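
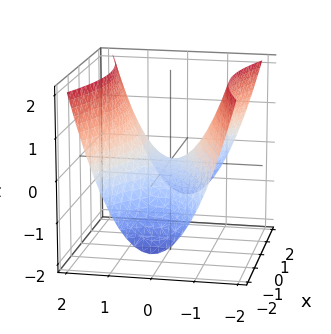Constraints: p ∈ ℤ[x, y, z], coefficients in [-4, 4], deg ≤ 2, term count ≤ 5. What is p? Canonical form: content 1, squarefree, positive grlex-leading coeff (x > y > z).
First, degree: a saddle surface; a quadric, so deg p = 2.
Next, symmetries: the x ↦ −x reflection is a symmetry, so x appears only in even powers; it's symmetric under y → −y, forcing even powers of y.
Then, from the axis intercepts and sections: one x-axis crossing is at x = 0; it crosses the z-axis at the gridline z = 0.
Finally, solving for integer coefficients yields p as stated.

x^2 - 3*y^2 + 3*z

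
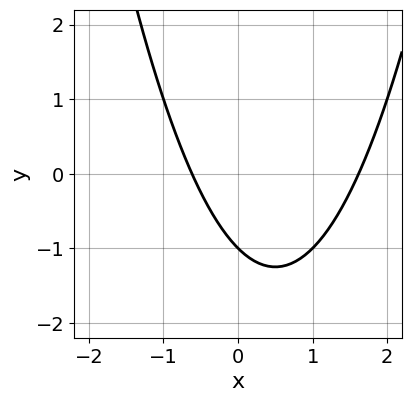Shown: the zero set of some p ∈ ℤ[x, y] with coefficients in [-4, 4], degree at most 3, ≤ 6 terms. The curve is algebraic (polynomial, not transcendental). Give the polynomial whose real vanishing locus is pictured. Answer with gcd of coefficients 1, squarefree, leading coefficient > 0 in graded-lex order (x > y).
x^2 - x - y - 1

The degree is 2 — no degree-1 curve has this shape.
Checking where it meets the axes: it meets the y-axis at y = -1 (among the integer gridlines).
Fitting integer coefficients to these (and the overall shape) gives p.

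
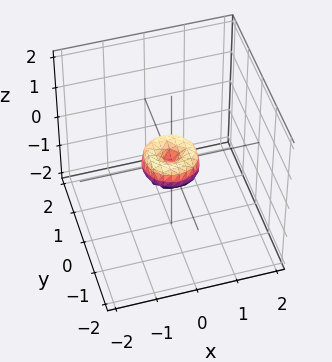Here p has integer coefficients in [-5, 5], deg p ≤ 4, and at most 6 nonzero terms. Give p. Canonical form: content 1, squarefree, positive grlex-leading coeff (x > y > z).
(a) deg p = 4.
(b) Symmetries: the z-axis is an axis of rotation, so x and y enter only as x² + y².
(c) Observable constraints: it meets the z-axis at z = 0 (among the integer gridlines); a circular section at z = 0 has radius between 0 and 1.
(d) These observations pin down the coefficients.

2*x^4 + 4*x^2*y^2 + 2*y^4 - x^2 - y^2 + z^2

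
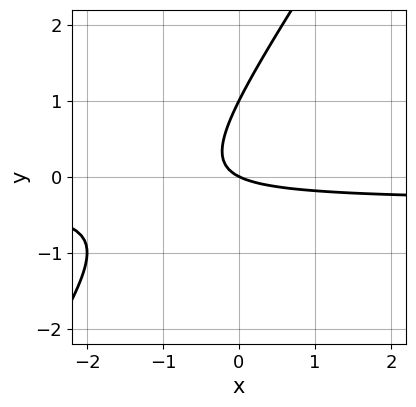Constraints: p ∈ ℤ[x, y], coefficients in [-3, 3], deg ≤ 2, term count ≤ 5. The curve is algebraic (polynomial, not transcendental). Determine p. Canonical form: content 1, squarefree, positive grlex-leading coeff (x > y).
3*x*y - 2*y^2 + x + 2*y

1. deg p = 2.
2. From the axis intercepts and sections: among the integer gridlines, it crosses the y-axis at y ∈ {0, 1}; one x-axis crossing is at x = 0.
3. Solving for integer coefficients yields p as stated.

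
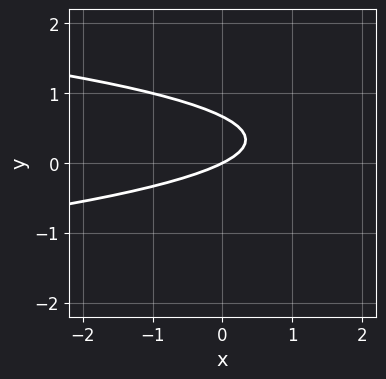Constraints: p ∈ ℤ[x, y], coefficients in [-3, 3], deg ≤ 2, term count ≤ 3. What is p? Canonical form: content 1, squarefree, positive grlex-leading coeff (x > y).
3*y^2 + x - 2*y

1. The degree is 2 — the shape is more complex than any degree-1 curve.
2. Against the integer gridlines: one y-axis crossing is at y = 0; one x-axis crossing is at x = 0.
3. Putting this together gives p.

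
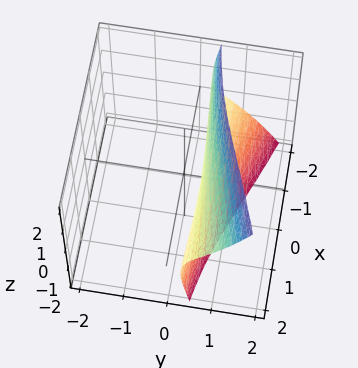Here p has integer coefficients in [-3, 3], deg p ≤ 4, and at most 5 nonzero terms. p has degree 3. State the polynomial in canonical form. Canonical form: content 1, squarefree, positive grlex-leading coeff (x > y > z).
Degree: the shape is more complex than any degree-2 surface, so deg p = 3.
Reading off the gridlines: the surface avoids every integer x-axis point in the box; no z-intercept at any integer in the box.
Solving for integer coefficients yields p as stated.

2*x*y*z - 3*y^3 + z^2 - 2*y + 1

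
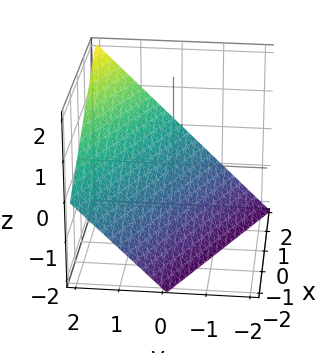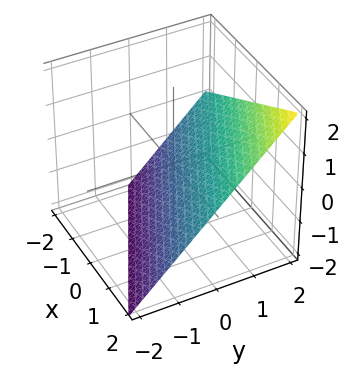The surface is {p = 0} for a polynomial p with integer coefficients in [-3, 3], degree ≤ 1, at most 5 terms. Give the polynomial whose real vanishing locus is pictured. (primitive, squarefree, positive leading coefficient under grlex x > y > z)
(a) deg p = 1.
(b) Checking where it meets the axes: it meets the z-axis at z = -1 (among the integer gridlines); it crosses the x-axis at the gridline x = 2.
(c) Solving for integer coefficients yields p as stated.

x + 2*y - 2*z - 2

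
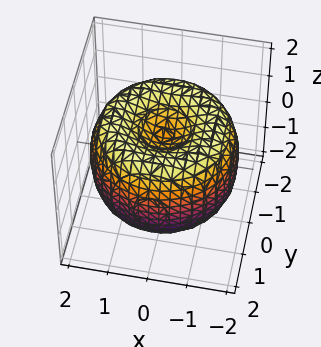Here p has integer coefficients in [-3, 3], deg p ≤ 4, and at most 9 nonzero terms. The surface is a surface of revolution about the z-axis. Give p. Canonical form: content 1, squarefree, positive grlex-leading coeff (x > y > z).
x^4 + 2*x^2*y^2 + y^4 - 3*x^2 - 3*y^2 + 2*z^2 - 1

(a) deg p = 4.
(b) By symmetry, the surface is invariant under rotation about z: p = q(x² + y², z).
(c) From the visible intercepts: a circular section at z = -1 has radius between 0 and 1.
(d) These observations pin down the coefficients.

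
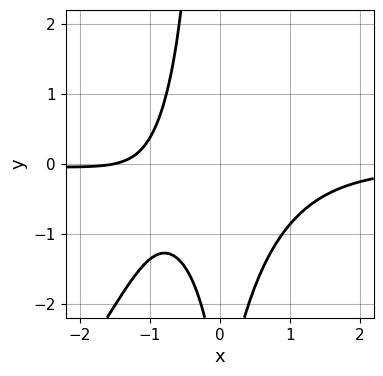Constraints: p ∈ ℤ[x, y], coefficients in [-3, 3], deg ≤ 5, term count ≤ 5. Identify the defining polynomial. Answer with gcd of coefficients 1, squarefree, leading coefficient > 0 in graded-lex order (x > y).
3*x^3*y - 2*x^2*y^2 + 2*x + y + 3

1. deg p = 4. The shape is more complex than any degree-3 curve.
2. Against the integer gridlines: no y-intercept at any integer in the box.
3. Together with the visible shape, these determine p as stated.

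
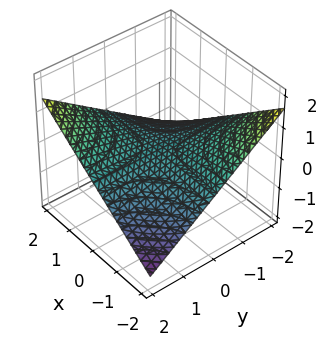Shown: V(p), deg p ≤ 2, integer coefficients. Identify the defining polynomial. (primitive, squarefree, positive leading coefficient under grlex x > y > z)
First, deg p = 2.
Then, reading off the gridlines: the visible y-axis segment lies entirely on the surface; every point of the x-axis in the box is on the surface; it meets the z-axis at z = 0 (among the integer gridlines).
Finally, these observations pin down the coefficients.

x*y - 3*z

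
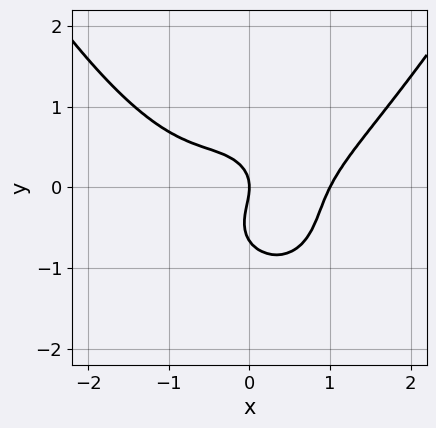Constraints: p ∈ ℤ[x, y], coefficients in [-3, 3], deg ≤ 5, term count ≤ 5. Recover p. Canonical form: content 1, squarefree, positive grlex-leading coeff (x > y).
2*x^4 - 3*x^2*y - 3*y^3 - 2*y^2 - 2*x

(a) deg p = 4. No degree-3 curve has this shape.
(b) From the visible intercepts: among the integer gridlines, it crosses the x-axis at x ∈ {0, 1}; it meets the y-axis at y = 0 (among the integer gridlines).
(c) Assembling these constraints gives the stated polynomial.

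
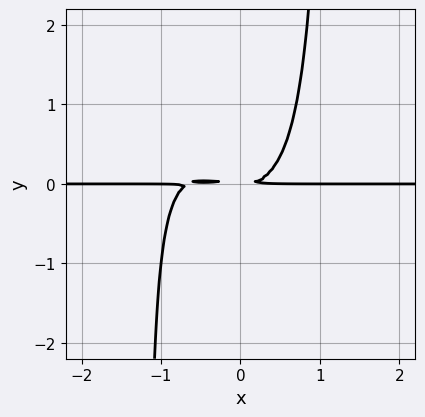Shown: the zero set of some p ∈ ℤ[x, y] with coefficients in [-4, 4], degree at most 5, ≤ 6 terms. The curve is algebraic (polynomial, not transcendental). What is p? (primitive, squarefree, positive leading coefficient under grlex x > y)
3*x^3*y + 2*x^2*y^2 + 2*x^2*y - 3*y^2

1. Degree: no degree-3 curve has this shape, so deg p = 4.
2. Reading off the gridlines: the visible x-axis segment lies entirely on the curve.
3. Matching integer coefficients to the picture gives p.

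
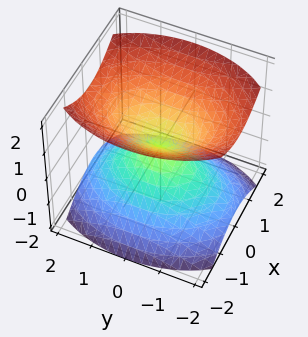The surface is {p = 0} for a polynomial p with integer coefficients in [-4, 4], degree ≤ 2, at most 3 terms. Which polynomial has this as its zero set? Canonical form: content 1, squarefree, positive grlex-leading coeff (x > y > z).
(a) There are 2 components. They look like related sheets of one shape, so recover p as a whole.
(b) deg p = 2. A double cone through the origin; a quadric.
(c) Symmetries: mirror symmetry z ↦ −z ⇒ only even powers of z; the y ↦ −y reflection is a symmetry, so y appears only in even powers; mirror symmetry x ↦ −x ⇒ only even powers of x.
(d) Reading off the gridlines: one z-axis crossing is at z = 0; it meets the x-axis at x = 0 (among the integer gridlines); it crosses the y-axis at the gridline y = 0.
(e) Solving for integer coefficients yields p as stated.

2*x^2 + y^2 - 2*z^2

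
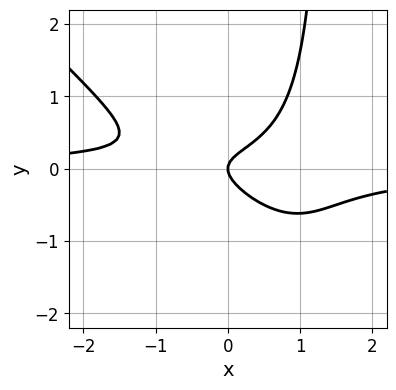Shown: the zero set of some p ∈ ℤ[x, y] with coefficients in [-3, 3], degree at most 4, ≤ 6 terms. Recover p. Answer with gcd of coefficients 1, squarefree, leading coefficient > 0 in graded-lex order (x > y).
Degree: a generic line meets the curve in up to 3 points, so deg p = 3.
From the visible intercepts: it crosses the x-axis at the gridline x = 0; one y-axis crossing is at y = 0.
Solving for integer coefficients yields p as stated.

2*x^2*y + 2*x*y^2 - x*y - 3*y^2 + x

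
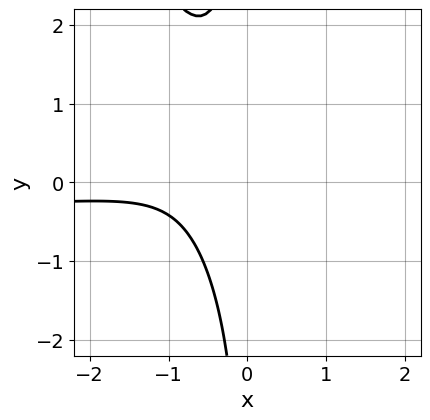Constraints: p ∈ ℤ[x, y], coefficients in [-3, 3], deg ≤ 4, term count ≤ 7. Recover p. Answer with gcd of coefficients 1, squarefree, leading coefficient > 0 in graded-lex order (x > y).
2*x^2*y + x*y^2 + x^2 + 2*x + 2

1. The degree is 3 — no degree-2 curve has this shape.
2. Reading off the gridlines: it misses every integer gridline on the y-axis; no x-intercept at any integer in the box.
3. Putting this together gives p.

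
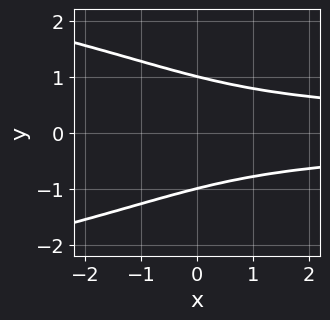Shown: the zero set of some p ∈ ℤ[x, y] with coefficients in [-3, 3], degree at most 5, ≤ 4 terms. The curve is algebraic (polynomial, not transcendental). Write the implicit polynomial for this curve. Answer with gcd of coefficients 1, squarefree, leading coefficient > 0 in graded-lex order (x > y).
First, deg p = 4.
Then, symmetries: it's symmetric under y → −y, forcing even powers of y.
Then, checking where it meets the axes: among the integer gridlines, it crosses the y-axis at y ∈ {-1, 1}; it misses every integer gridline on the x-axis.
Finally, assembling these constraints gives the stated polynomial.

y^4 + x*y^2 - 1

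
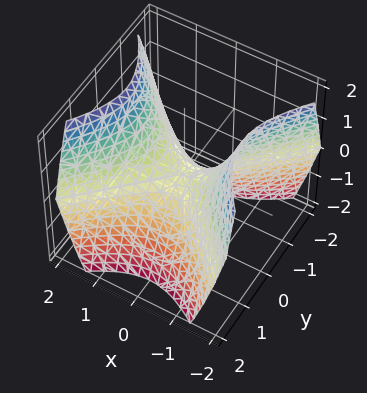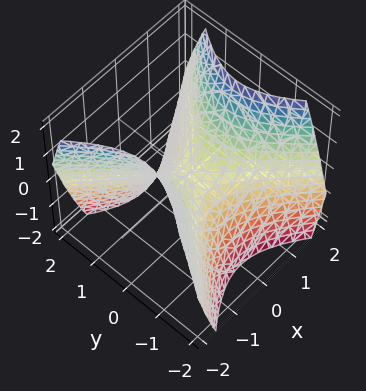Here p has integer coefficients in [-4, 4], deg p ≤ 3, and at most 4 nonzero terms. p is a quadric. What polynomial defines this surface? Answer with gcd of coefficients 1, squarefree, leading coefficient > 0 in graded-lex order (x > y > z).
x^2 - y^2 - z

(a) The degree is 2 — a hyperbolic paraboloid; a quadric.
(b) Symmetries: the y ↦ −y reflection is a symmetry, so y appears only in even powers; mirror symmetry x ↦ −x ⇒ only even powers of x.
(c) Reading off the gridlines: it crosses the z-axis at the gridline z = 0; it crosses the y-axis at the gridline y = 0; it crosses the x-axis at the gridline x = 0.
(d) Fitting integer coefficients to these (and the overall shape) gives p.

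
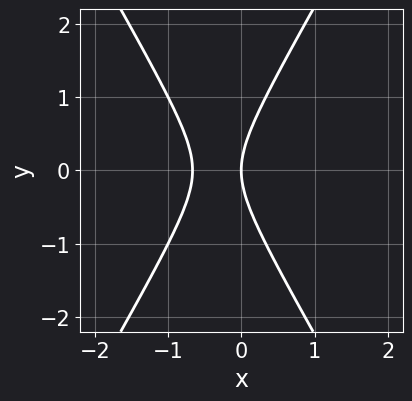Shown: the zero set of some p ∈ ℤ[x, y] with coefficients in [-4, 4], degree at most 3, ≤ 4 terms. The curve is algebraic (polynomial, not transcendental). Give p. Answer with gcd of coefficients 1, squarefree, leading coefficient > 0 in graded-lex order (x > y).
3*x^2 - y^2 + 2*x

1. The degree is 2 — the shape is more complex than any degree-1 curve.
2. Symmetries: it's symmetric under y → −y, forcing even powers of y.
3. From the axis intercepts and sections: it meets the x-axis at x = 0 (among the integer gridlines); one y-axis crossing is at y = 0.
4. Fitting integer coefficients to these (and the overall shape) gives p.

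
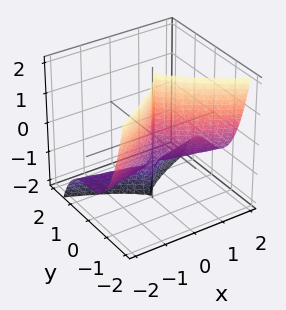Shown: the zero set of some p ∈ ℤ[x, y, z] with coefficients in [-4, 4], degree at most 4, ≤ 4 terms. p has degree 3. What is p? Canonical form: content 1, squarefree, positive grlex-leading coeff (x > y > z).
1. deg p = 3.
2. From the axis intercepts and sections: it meets the y-axis at y = 0 (among the integer gridlines); it crosses the x-axis at the gridline x = 0; every point of the z-axis in the box is on the surface.
3. Fitting integer coefficients to these (and the overall shape) gives p.

x^2*z + 2*y^3 + x^2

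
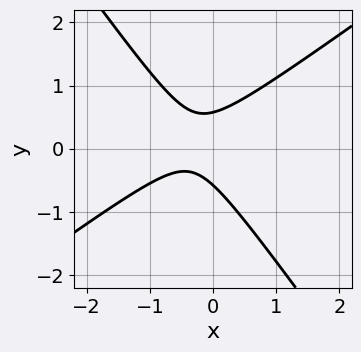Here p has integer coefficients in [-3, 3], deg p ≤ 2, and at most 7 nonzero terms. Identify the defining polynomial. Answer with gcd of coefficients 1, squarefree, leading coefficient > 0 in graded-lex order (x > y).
3*x^2 - 2*x*y - 3*y^2 + 2*x + 1

(a) The degree is 2 — no degree-1 curve has this shape.
(b) Checking where it meets the axes: the curve avoids every integer x-axis point in the box.
(c) These observations pin down the coefficients.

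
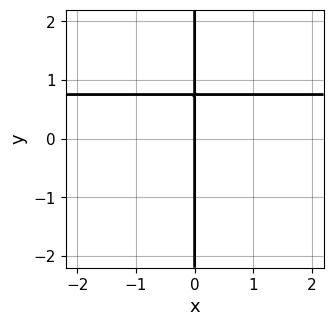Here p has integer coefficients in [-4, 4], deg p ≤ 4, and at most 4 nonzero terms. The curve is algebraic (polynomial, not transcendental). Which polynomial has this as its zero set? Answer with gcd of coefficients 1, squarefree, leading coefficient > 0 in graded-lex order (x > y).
x*y^3 + x*y^2 - x

1. The degree is 4 — no degree-3 curve has this shape.
2. Reading off the gridlines: the visible y-axis segment lies entirely on the curve; one x-axis crossing is at x = 0.
3. These observations pin down the coefficients.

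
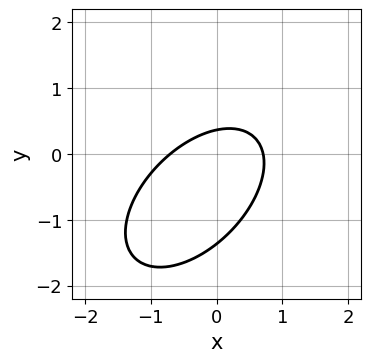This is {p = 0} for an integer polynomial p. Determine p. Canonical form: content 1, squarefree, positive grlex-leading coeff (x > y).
2*x^2 - 2*x*y + 2*y^2 + 2*y - 1

(a) deg p = 2.
(b) The integer polynomial consistent with all of this is the stated p.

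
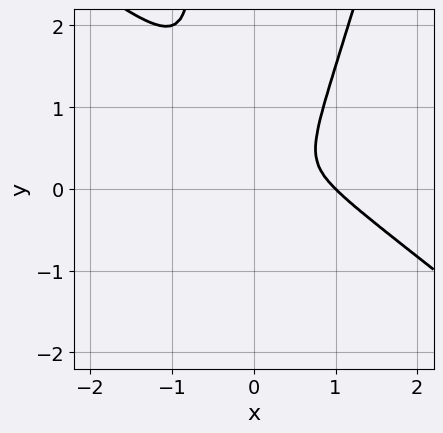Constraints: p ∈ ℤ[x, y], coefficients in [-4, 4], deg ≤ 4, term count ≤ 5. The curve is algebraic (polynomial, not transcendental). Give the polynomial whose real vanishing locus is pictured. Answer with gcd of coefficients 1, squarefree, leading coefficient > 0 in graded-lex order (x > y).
3*x^3 + 3*x^2*y - x*y^2 - 3*x^2 - y^2

1. The degree is 3 — a generic line meets the curve in up to 3 points.
2. Against the integer gridlines: it crosses the x-axis at the gridline x = 1.
3. The integer polynomial consistent with all of this is the stated p.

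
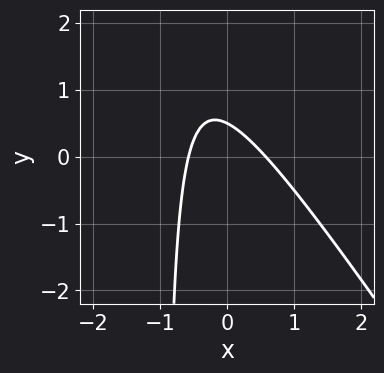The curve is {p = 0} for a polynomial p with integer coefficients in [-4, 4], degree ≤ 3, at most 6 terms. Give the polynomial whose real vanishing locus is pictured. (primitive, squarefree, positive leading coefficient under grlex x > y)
3*x^2 + 2*x*y + 2*y - 1

(a) Degree: the shape is more complex than any degree-1 curve, so deg p = 2.
(b) Matching integer coefficients to the picture gives p.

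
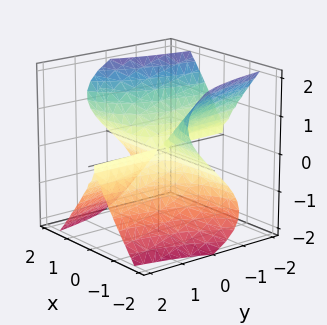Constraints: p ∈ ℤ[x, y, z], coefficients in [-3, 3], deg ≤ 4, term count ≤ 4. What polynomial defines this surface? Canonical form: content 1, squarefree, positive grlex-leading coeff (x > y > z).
x^2*y - x^2*z + z^3

(a) Degree: the shape is more complex than any degree-2 surface, so deg p = 3.
(b) Checking where it meets the axes: every point of the y-axis in the box is on the surface; the visible x-axis segment lies entirely on the surface; one z-axis crossing is at z = 0.
(c) Matching integer coefficients to the picture gives p.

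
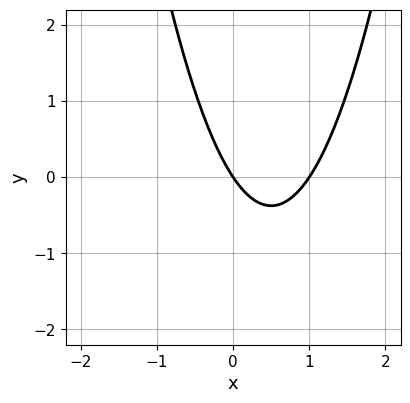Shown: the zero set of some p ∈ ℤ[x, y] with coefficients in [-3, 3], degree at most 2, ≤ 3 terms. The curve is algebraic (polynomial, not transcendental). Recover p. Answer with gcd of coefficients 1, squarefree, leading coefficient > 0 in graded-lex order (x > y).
3*x^2 - 3*x - 2*y

(a) deg p = 2. The shape is more complex than any degree-1 curve.
(b) Against the integer gridlines: one y-axis crossing is at y = 0; the x-axis gridline crossings are at x ∈ {0, 1}.
(c) Matching integer coefficients to the picture gives p.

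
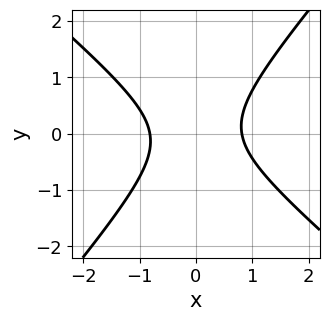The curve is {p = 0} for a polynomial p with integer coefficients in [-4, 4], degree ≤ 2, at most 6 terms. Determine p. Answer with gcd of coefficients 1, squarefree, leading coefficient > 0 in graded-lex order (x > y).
3*x^2 + x*y - 3*y^2 - 2

1. The degree is 2 — the shape is more complex than any degree-1 curve.
2. From the visible intercepts: no y-intercept at any integer in the box.
3. Putting this together gives p.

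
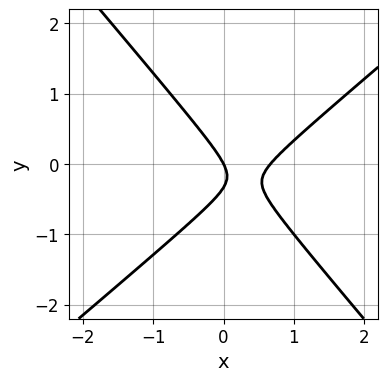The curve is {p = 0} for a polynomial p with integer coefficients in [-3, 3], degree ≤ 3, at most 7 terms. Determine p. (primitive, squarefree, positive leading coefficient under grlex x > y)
3*x^2 - x*y - 3*y^2 - 2*x - y

(a) The degree is 2 — the shape is more complex than any degree-1 curve.
(b) Checking where it meets the axes: one y-axis crossing is at y = 0; one x-axis crossing is at x = 0.
(c) Matching integer coefficients to the picture gives p.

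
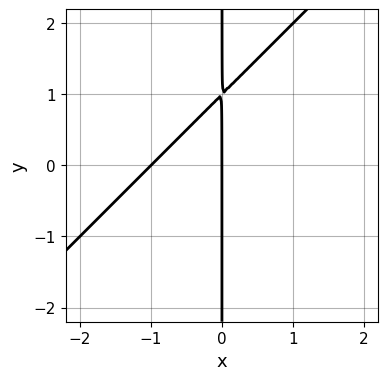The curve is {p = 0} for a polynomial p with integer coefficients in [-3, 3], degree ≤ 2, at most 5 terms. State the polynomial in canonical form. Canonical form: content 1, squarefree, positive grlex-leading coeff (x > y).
The degree is 2 — no degree-1 curve has this shape.
From the visible intercepts: the x-axis gridline crossings are at x ∈ {-1, 0}; every point of the y-axis in the box is on the curve.
Fitting integer coefficients to these (and the overall shape) gives p.

x^2 - x*y + x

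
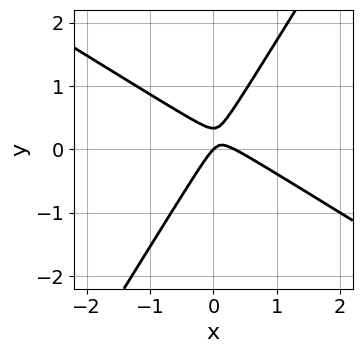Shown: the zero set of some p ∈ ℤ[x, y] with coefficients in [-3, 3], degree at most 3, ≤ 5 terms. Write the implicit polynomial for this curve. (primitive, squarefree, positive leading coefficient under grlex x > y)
3*x^2 + 3*x*y - 3*y^2 - x + y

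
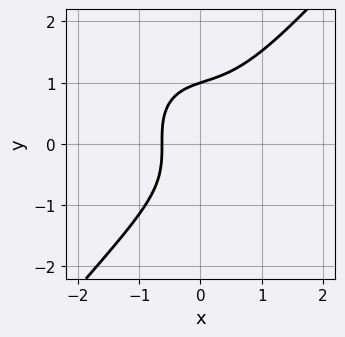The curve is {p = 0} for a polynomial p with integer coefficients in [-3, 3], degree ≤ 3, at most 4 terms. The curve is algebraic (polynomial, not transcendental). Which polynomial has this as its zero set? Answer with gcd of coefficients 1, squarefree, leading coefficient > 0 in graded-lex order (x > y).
3*x^3 - 2*y^3 + 2*x + 2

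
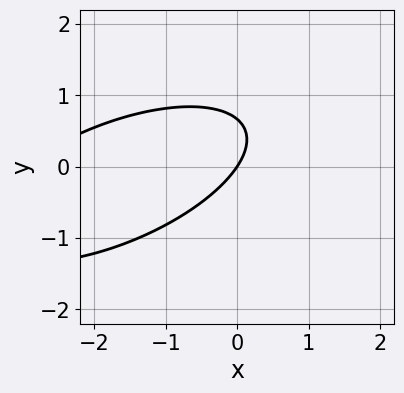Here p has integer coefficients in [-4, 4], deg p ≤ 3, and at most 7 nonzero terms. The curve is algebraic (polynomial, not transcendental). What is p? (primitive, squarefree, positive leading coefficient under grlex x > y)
x^2 - 2*x*y + 3*y^2 + 3*x - 2*y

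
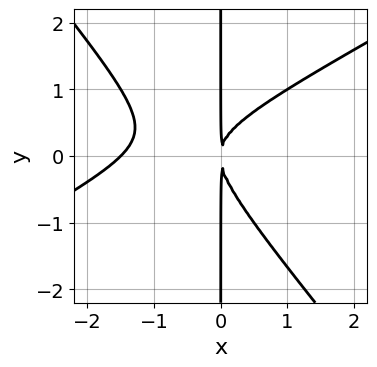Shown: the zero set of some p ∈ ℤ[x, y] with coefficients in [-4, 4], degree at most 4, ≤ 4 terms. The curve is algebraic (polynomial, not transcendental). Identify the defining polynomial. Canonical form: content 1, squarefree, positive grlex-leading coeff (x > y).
2*x^3 - 2*x^2*y - 3*x*y^2 + 3*x^2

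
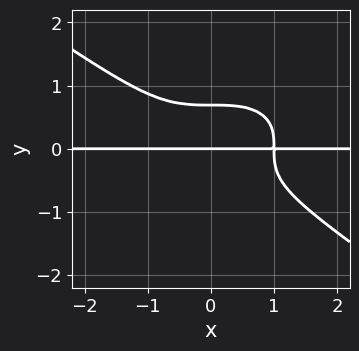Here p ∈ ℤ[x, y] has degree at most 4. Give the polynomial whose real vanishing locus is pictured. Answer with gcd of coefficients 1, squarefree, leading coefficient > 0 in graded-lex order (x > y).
1. The degree is 4 — a generic line meets the curve in up to 4 points.
2. Against the integer gridlines: every point of the x-axis in the box is on the curve; it crosses the y-axis at the gridline y = 0.
3. Solving for integer coefficients yields p as stated.

x^3*y + 3*y^4 - y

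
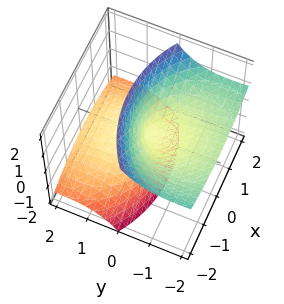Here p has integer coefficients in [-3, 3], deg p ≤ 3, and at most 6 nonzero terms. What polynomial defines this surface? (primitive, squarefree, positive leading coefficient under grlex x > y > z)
x^2 + y^2 + 3*y*z - z^2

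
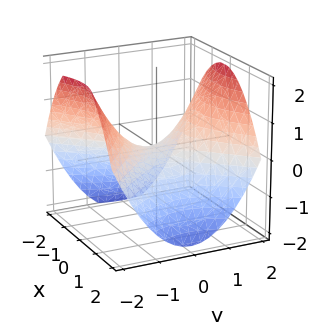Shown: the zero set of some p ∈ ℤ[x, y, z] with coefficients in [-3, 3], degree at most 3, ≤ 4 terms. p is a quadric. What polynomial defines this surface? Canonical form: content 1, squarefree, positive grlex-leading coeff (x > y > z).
x^2 - y^2 + 2*z

First, deg p = 2.
Next, symmetries: the x ↦ −x reflection is a symmetry, so x appears only in even powers; mirror symmetry y ↦ −y ⇒ only even powers of y.
Then, against the integer gridlines: it meets the z-axis at z = 0 (among the integer gridlines); one x-axis crossing is at x = 0; one y-axis crossing is at y = 0.
Finally, fitting integer coefficients to these (and the overall shape) gives p.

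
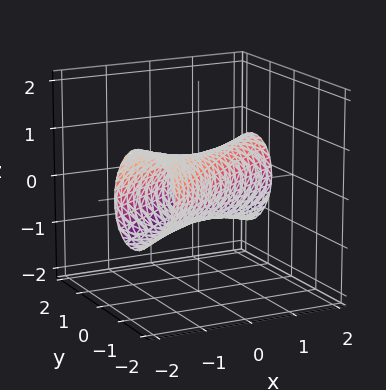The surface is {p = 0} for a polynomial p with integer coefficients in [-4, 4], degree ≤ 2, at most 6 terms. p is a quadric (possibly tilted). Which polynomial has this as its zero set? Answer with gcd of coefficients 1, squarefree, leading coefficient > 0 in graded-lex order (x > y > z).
deg p = 2. No degree-1 surface has this shape.
From the visible intercepts: the x-axis gridline crossings are at x ∈ {-1, 1}.
Together with the visible shape, these determine p as stated.

x^2 - 3*x*y + 2*y^2 + y*z + 2*z^2 - 1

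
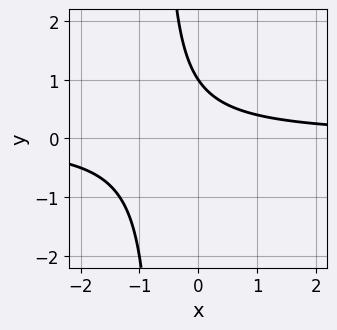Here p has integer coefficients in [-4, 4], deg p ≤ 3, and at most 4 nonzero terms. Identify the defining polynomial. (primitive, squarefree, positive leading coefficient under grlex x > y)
First, deg p = 2.
Next, checking where it meets the axes: it meets the y-axis at y = 1 (among the integer gridlines); the curve avoids every integer x-axis point in the box.
Finally, together with the visible shape, these determine p as stated.

3*x*y + 2*y - 2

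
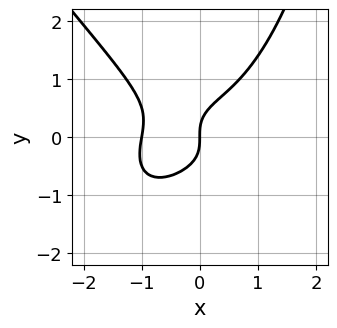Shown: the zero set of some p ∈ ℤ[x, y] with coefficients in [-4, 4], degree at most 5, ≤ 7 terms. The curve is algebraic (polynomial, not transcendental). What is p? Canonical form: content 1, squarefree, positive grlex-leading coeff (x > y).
2*x^4 + x*y^3 + x^2*y - 3*y^3 + 2*x

Degree: the shape is more complex than any degree-3 curve, so deg p = 4.
Observable constraints: among the integer gridlines, it crosses the x-axis at x ∈ {-1, 0}; one y-axis crossing is at y = 0.
Fitting integer coefficients to these (and the overall shape) gives p.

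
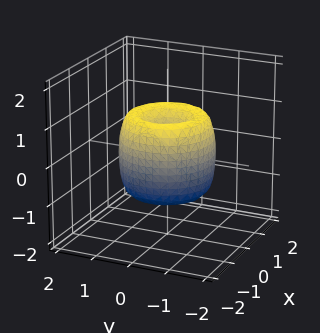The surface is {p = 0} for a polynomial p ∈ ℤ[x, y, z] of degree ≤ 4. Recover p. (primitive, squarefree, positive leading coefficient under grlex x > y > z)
2*x^4 + 4*x^2*y^2 + 2*y^4 - 3*x^2 - 3*y^2 + z^2

1. Degree: the shape is more complex than any degree-3 surface, so deg p = 4.
2. Symmetries: the z-axis is an axis of rotation, so x and y enter only as x² + y².
3. Observable constraints: it meets the z-axis at z = 0 (among the integer gridlines); one y-axis crossing is at y = 0.
4. Together with the visible shape, these determine p as stated.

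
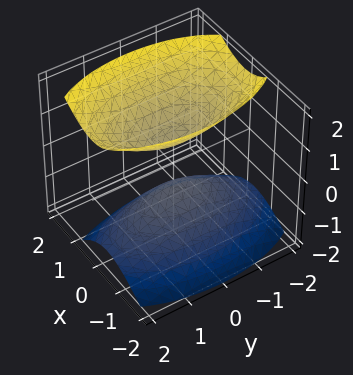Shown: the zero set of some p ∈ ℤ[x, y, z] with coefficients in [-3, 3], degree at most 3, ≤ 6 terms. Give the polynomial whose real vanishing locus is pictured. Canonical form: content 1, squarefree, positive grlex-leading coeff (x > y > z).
First, I count 2 distinct pieces.
Next, degree: the shape is more complex than any degree-1 surface, so deg p = 2.
Next, checking where it meets the axes: it misses every integer gridline on the x-axis; no y-intercept at any integer in the box.
Finally, putting this together gives p.

3*x^2 - x*z + y^2 - 2*z^2 + 1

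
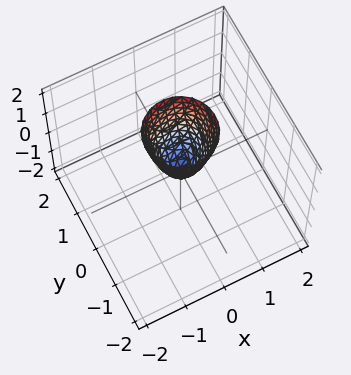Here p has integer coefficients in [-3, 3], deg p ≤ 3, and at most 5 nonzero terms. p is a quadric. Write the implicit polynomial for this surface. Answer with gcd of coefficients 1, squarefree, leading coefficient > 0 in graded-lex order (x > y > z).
3*x^2 + 3*y^2 - z

(a) deg p = 2. A paraboloid; a quadric.
(b) Symmetries: rotational symmetry about the z-axis ⇒ p depends on x, y only through x² + y².
(c) Reading off the gridlines: it crosses the x-axis at the gridline x = 0; it crosses the z-axis at the gridline z = 0; it meets the y-axis at y = 0 (among the integer gridlines).
(d) Assembling these constraints gives the stated polynomial.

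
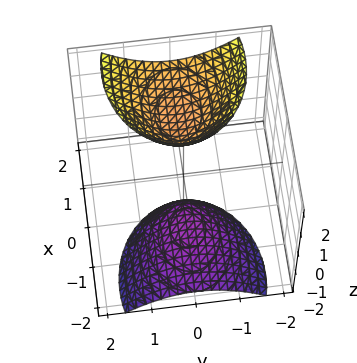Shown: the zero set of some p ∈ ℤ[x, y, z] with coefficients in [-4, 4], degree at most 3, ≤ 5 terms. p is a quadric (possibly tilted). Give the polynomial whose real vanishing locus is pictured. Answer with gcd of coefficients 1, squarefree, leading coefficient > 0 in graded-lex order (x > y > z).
(a) The picture has 2 separate pieces. They look like related sheets of one shape, so recover p as a whole.
(b) The degree is 2 — no degree-1 surface has this shape.
(c) Reading off the gridlines: no y-intercept at any integer in the box; no x-intercept at any integer in the box.
(d) Putting this together gives p.

2*x^2 - 3*x*z + 3*y^2 - z^2 + 2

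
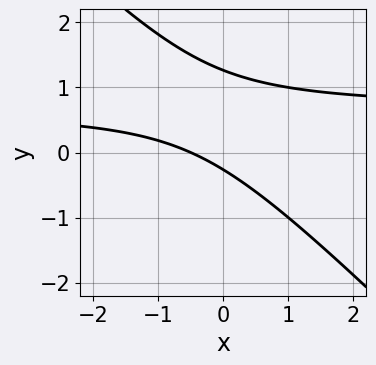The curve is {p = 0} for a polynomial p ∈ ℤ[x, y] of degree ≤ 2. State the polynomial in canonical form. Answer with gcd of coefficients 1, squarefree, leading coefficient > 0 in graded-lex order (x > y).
3*x*y + 3*y^2 - 2*x - 3*y - 1

(a) Degree: no degree-1 curve has this shape, so deg p = 2.
(b) Putting this together gives p.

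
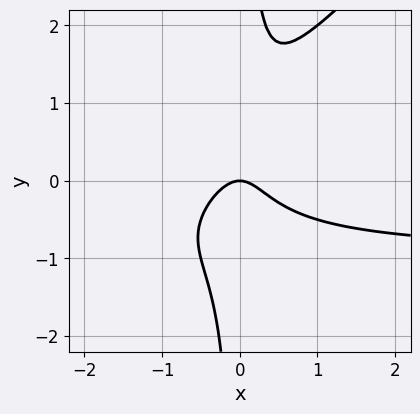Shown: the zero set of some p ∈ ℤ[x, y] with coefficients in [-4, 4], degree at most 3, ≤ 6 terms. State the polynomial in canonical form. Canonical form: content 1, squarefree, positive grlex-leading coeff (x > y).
First, deg p = 3.
Next, from the axis intercepts and sections: one y-axis crossing is at y = 0; it meets the x-axis at x = 0 (among the integer gridlines).
Finally, the integer polynomial consistent with all of this is the stated p.

2*x^2*y - 2*x*y^2 + 2*x^2 + y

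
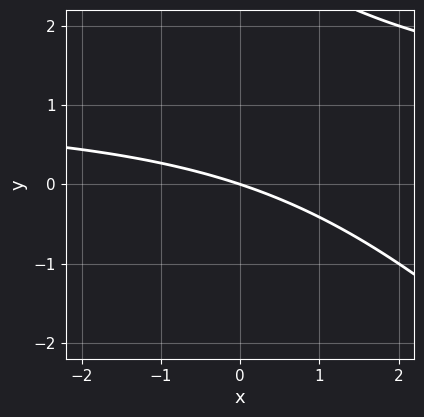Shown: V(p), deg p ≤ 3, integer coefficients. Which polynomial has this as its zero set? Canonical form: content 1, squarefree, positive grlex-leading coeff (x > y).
x*y + y^2 - x - 3*y

(a) The degree is 2 — the shape is more complex than any degree-1 curve.
(b) Checking where it meets the axes: one y-axis crossing is at y = 0; one x-axis crossing is at x = 0.
(c) The integer polynomial consistent with all of this is the stated p.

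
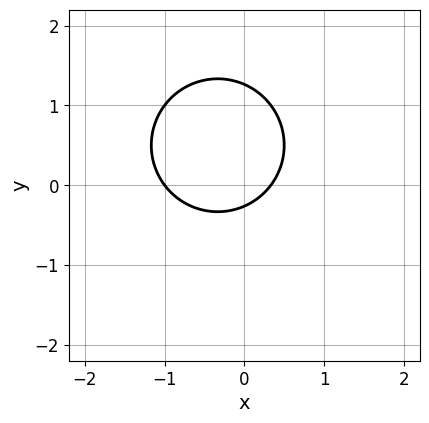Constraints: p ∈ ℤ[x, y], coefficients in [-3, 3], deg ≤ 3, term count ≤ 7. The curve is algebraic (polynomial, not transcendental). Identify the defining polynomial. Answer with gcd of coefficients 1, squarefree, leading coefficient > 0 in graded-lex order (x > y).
3*x^2 + 3*y^2 + 2*x - 3*y - 1

(a) deg p = 2. The shape is more complex than any degree-1 curve.
(b) From the visible intercepts: one x-axis crossing is at x = -1.
(c) Fitting integer coefficients to these (and the overall shape) gives p.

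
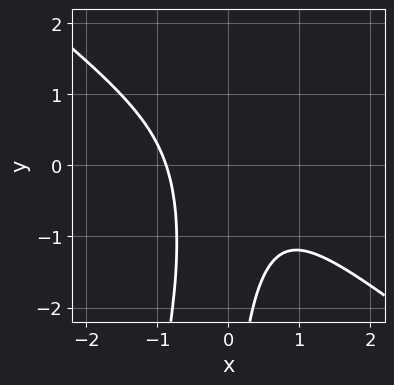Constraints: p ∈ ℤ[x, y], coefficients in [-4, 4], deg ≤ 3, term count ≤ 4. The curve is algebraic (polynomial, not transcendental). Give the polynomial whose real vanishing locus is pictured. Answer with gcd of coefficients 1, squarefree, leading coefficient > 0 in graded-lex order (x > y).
3*x^3 + 3*x^2*y - x*y^2 + 2

1. The degree is 3 — the shape is more complex than any degree-2 curve.
2. Observable constraints: it misses every integer gridline on the y-axis.
3. Together with the visible shape, these determine p as stated.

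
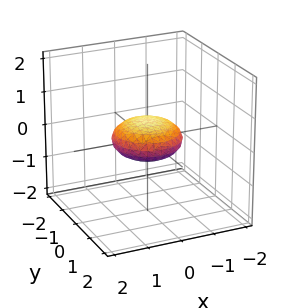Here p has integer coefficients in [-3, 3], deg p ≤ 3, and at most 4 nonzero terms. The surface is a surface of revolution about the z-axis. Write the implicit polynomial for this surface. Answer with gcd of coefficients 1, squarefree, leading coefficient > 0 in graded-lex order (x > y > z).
x^2 + y^2 + 3*z^2 - 1

(a) Degree: the shape is more complex than any degree-1 surface, so deg p = 2.
(b) Symmetry: every cross-section ⟂ z is a circle, so x, y appear only via x² + y².
(c) From the axis intercepts and sections: among the integer gridlines, it crosses the x-axis at x ∈ {-1, 1}; a circular section at z = 0 has radius exactly 1.
(d) Fitting integer coefficients to these (and the overall shape) gives p. Check: (0, 1, 0) on the y-axis lies on the surface, and p(0, 1, 0) = 0. ✓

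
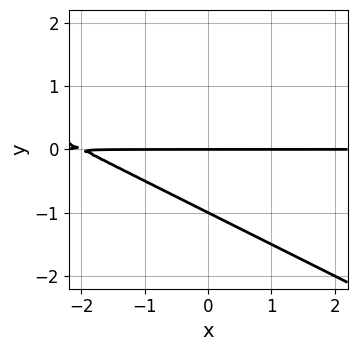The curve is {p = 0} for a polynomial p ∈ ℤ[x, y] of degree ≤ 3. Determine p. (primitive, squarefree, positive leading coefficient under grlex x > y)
1. Degree: a generic line meets the curve in up to 2 points, so deg p = 2.
2. From the axis intercepts and sections: the visible x-axis segment lies entirely on the curve; the y-axis gridline crossings are at y ∈ {-1, 0}.
3. Solving for integer coefficients yields p as stated.

x*y + 2*y^2 + 2*y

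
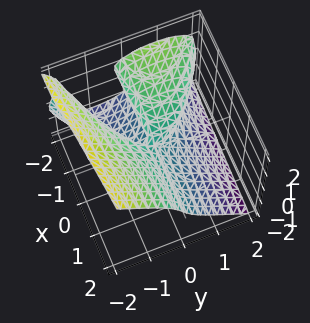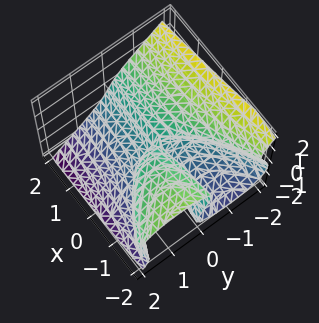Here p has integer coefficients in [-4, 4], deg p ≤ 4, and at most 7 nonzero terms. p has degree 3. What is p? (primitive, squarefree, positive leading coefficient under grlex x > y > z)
y^3 + y*z^2 + 2*z^3 + 2*x*y + x*z

(a) Degree: the shape is more complex than any degree-2 surface, so deg p = 3.
(b) Against the integer gridlines: the visible x-axis segment lies entirely on the surface; it meets the z-axis at z = 0 (among the integer gridlines).
(c) Fitting integer coefficients to these (and the overall shape) gives p.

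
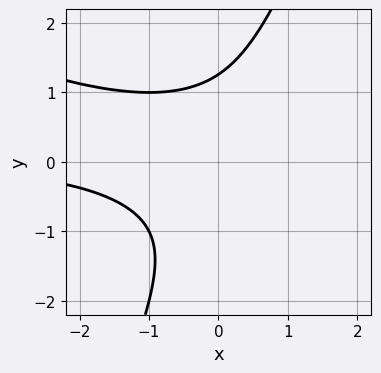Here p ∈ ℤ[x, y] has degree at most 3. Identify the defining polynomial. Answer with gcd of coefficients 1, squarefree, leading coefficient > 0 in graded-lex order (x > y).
x^2*y + 2*x*y^2 - y^3 + 2

Degree: the shape is more complex than any degree-2 curve, so deg p = 3.
From the visible intercepts: the curve avoids every integer x-axis point in the box.
Matching integer coefficients to the picture gives p.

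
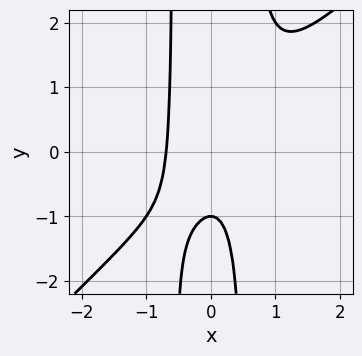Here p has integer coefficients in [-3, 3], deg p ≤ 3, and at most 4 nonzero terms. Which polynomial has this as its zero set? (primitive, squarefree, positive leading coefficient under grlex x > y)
1. Degree: a generic line meets the curve in up to 3 points, so deg p = 3.
2. Observable constraints: it meets the y-axis at y = -1 (among the integer gridlines).
3. Solving for integer coefficients yields p as stated.

3*x^3 - 3*x^2*y + y + 1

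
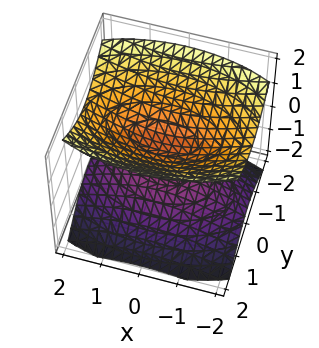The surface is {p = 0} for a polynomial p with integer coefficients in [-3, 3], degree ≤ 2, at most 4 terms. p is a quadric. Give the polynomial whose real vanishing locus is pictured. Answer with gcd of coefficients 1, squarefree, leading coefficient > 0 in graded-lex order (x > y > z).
1. The picture has 2 separate pieces. They look like related sheets of one shape, so recover p as a whole.
2. deg p = 2. Two separate bowl-shaped sheets opening away from each other; a quadric.
3. Symmetries: the x ↦ −x reflection is a symmetry, so x appears only in even powers; it's symmetric under z → −z, forcing even powers of z; it's symmetric under y → −y, forcing even powers of y.
4. Against the integer gridlines: it misses every integer gridline on the y-axis; the surface avoids every integer x-axis point in the box.
5. Matching integer coefficients to the picture gives p.

x^2 + 3*y^2 - 3*z^2 + 1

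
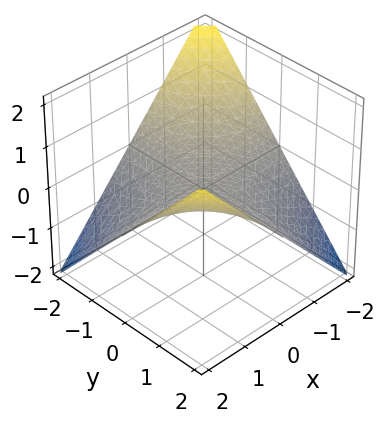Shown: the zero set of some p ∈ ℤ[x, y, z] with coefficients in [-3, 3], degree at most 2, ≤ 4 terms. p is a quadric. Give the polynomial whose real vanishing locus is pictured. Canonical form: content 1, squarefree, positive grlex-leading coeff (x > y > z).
(a) The degree is 2 — a hyperbolic paraboloid; a quadric.
(b) From the axis intercepts and sections: every point of the x-axis in the box is on the surface; every point of the y-axis in the box is on the surface; it meets the z-axis at z = 0 (among the integer gridlines).
(c) The integer polynomial consistent with all of this is the stated p.

x*y - 2*z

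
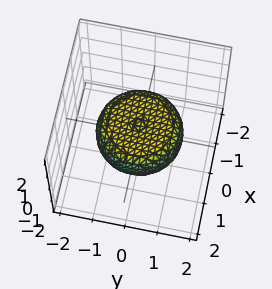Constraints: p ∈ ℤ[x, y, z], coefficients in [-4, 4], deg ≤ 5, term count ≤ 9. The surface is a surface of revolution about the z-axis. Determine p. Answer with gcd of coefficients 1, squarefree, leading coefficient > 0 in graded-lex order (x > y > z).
x^4 + 2*x^2*y^2 + y^4 - x^2 - y^2 + 3*z^2 - 1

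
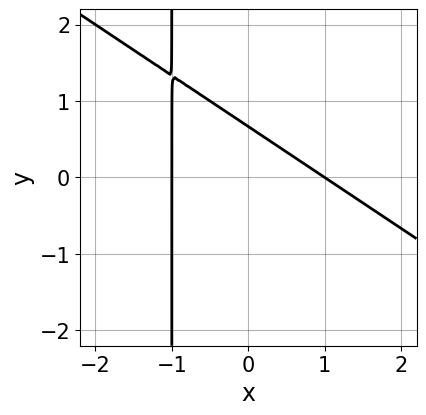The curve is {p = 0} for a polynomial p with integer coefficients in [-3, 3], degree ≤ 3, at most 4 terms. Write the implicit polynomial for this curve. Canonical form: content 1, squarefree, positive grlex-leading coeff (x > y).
2*x^2 + 3*x*y + 3*y - 2

First, deg p = 2.
Next, against the integer gridlines: the x-axis gridline crossings are at x ∈ {-1, 1}.
Finally, matching integer coefficients to the picture gives p.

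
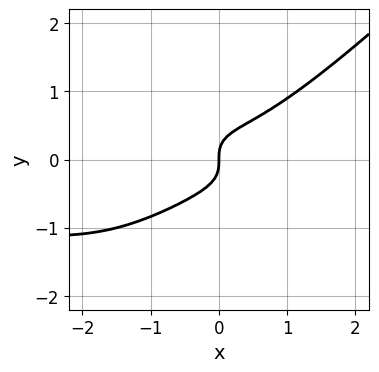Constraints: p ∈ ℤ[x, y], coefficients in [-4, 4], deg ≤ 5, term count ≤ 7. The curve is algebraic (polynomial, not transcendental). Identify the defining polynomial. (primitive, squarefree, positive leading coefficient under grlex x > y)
x^3*y - x*y^3 + x^3 - 3*y^3 + x

The degree is 4 — no degree-3 curve has this shape.
Observable constraints: one x-axis crossing is at x = 0; it meets the y-axis at y = 0 (among the integer gridlines).
The integer polynomial consistent with all of this is the stated p.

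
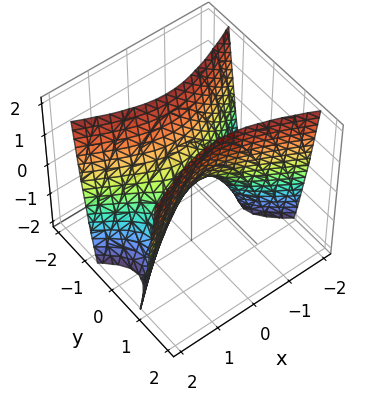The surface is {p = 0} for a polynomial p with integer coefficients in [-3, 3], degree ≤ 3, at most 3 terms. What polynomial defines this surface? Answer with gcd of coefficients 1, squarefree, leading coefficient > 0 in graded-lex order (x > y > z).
1. deg p = 2. A saddle surface; a quadric.
2. Symmetries: it's symmetric under x → −x, forcing even powers of x; the y ↦ −y reflection is a symmetry, so y appears only in even powers.
3. Against the integer gridlines: it crosses the y-axis at the gridline y = 0; it crosses the z-axis at the gridline z = 0; it crosses the x-axis at the gridline x = 0.
4. Matching integer coefficients to the picture gives p.

x^2 - 3*y^2 + z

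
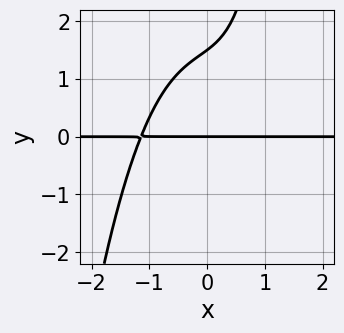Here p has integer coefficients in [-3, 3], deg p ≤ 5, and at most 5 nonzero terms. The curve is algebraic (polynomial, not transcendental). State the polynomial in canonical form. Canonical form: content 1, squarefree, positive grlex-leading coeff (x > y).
deg p = 4. No degree-3 curve has this shape.
From the visible intercepts: every point of the x-axis in the box is on the curve; one y-axis crossing is at y = 0.
Assembling these constraints gives the stated polynomial.

2*x^3*y + x*y^2 - 2*y^2 + 3*y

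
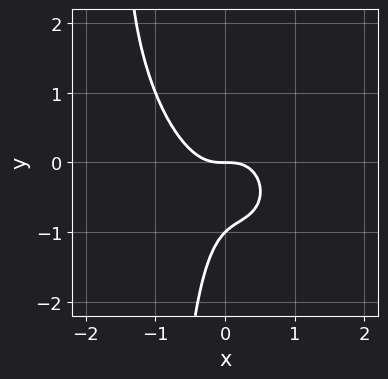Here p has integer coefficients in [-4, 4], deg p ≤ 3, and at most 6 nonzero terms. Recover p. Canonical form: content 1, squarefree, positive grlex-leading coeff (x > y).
2*x^3 + x^2*y + x*y^2 + y^2 + y

(a) Degree: the shape is more complex than any degree-2 curve, so deg p = 3.
(b) Against the integer gridlines: among the integer gridlines, it crosses the y-axis at y ∈ {-1, 0}; it meets the x-axis at x = 0 (among the integer gridlines).
(c) Matching integer coefficients to the picture gives p.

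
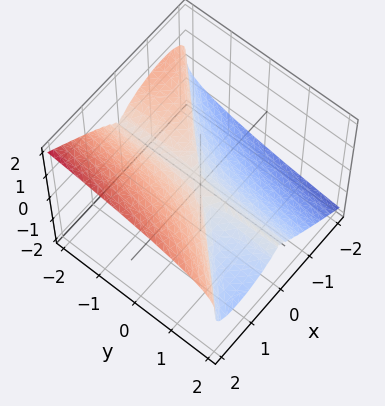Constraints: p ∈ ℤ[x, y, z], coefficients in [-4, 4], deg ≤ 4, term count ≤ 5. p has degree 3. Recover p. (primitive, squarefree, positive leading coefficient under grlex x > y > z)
(a) The degree is 3 — the shape is more complex than any degree-2 surface.
(b) Against the integer gridlines: the visible y-axis segment lies entirely on the surface; it meets the x-axis at x = 0 (among the integer gridlines); one z-axis crossing is at z = 0.
(c) Together with the visible shape, these determine p as stated.

x^3 - x^2*y - 3*z^3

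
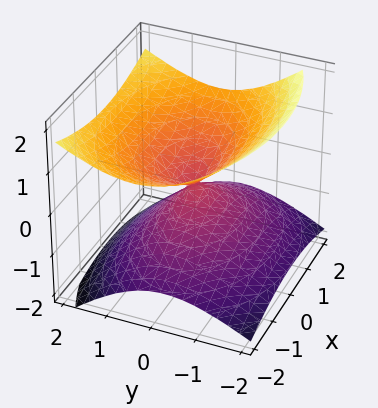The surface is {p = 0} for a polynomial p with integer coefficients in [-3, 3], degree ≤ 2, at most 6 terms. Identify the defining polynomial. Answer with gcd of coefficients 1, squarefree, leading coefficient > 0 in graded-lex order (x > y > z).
x^2 + 2*y^2 - y*z - 3*z^2

First, deg p = 2.
Next, checking where it meets the axes: it crosses the z-axis at the gridline z = 0; one y-axis crossing is at y = 0; it meets the x-axis at x = 0 (among the integer gridlines).
Finally, matching integer coefficients to the picture gives p.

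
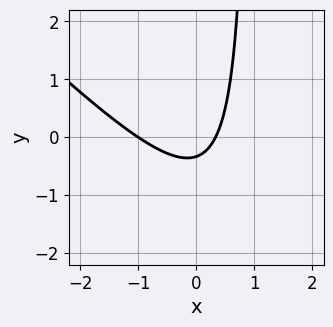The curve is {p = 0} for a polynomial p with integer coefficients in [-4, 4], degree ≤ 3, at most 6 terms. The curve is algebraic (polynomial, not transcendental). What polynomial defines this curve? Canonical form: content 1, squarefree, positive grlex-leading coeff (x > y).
3*x^2 + 3*x*y + 2*x - 3*y - 1

(a) deg p = 2. A generic line meets the curve in up to 2 points.
(b) Observable constraints: it meets the x-axis at x = -1 (among the integer gridlines).
(c) Fitting integer coefficients to these (and the overall shape) gives p.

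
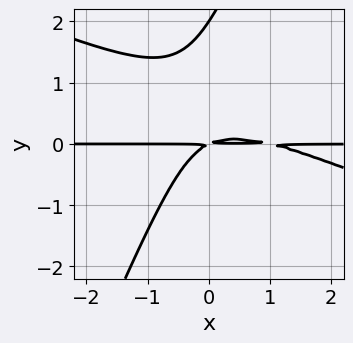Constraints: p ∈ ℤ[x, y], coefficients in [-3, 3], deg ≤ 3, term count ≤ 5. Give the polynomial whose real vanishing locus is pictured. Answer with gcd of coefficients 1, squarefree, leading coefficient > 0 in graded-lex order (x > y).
x^2*y + 2*x*y^2 - y^3 - x*y + 2*y^2

First, the degree is 3 — the shape is more complex than any degree-2 curve.
Next, checking where it meets the axes: every point of the x-axis in the box is on the curve; one y-axis crossing is at y = 2.
Finally, the integer polynomial consistent with all of this is the stated p.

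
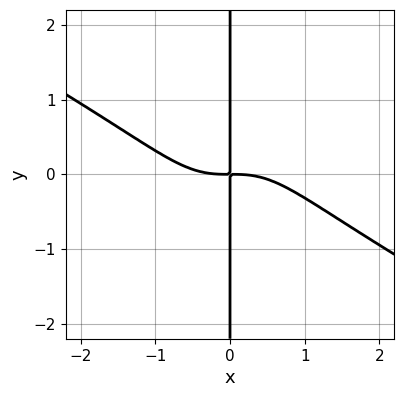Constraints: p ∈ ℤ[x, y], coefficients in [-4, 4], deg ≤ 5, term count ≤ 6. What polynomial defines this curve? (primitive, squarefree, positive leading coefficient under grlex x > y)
2*x^4 + 3*x^3*y - x^2*y^2 + 3*x*y

1. The degree is 4 — the shape is more complex than any degree-3 curve.
2. Checking where it meets the axes: the visible y-axis segment lies entirely on the curve.
3. The integer polynomial consistent with all of this is the stated p.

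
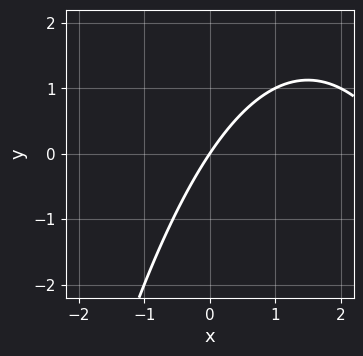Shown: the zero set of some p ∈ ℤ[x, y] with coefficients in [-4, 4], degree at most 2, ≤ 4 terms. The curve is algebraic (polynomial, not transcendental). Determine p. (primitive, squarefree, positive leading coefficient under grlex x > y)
x^2 - 3*x + 2*y

deg p = 2.
Reading off the gridlines: it meets the y-axis at y = 0 (among the integer gridlines); one x-axis crossing is at x = 0.
These observations pin down the coefficients.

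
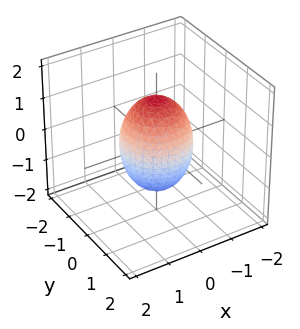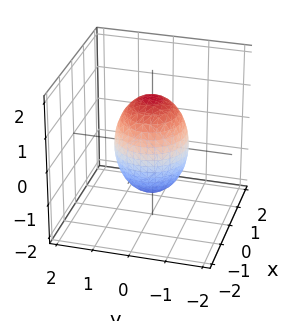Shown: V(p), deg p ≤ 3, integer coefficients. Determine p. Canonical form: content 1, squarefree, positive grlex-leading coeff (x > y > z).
1. deg p = 2.
2. Symmetries: it's symmetric under z → −z, forcing even powers of z; rotational symmetry about the z-axis ⇒ p depends on x, y only through x² + y².
3. Reading off the gridlines: the x-axis gridline crossings are at x ∈ {-1, 1}; the y-axis gridline crossings are at y ∈ {-1, 1}; a circular section at z = 0 has radius exactly 1.
4. Solving for integer coefficients yields p as stated.

2*x^2 + 2*y^2 + z^2 - 2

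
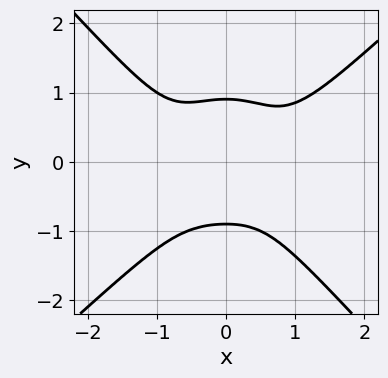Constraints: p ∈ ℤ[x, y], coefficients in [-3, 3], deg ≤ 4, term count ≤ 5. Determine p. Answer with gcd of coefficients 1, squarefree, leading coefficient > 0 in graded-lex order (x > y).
3*x^4 - x^3*y - 3*y^4 - 3*x^2*y + 2

Degree: the shape is more complex than any degree-3 curve, so deg p = 4.
From the visible intercepts: no x-intercept at any integer in the box.
The integer polynomial consistent with all of this is the stated p.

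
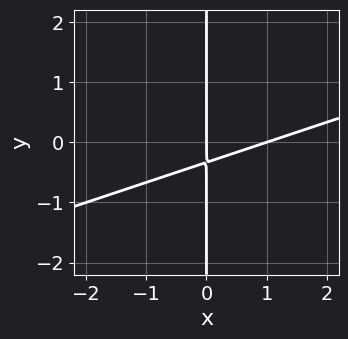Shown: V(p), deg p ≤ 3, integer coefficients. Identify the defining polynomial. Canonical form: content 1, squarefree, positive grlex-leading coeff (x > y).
1. The degree is 2 — a generic line meets the curve in up to 2 points.
2. From the visible intercepts: every point of the y-axis in the box is on the curve; among the integer gridlines, it crosses the x-axis at x ∈ {0, 1}.
3. Matching integer coefficients to the picture gives p.

x^2 - 3*x*y - x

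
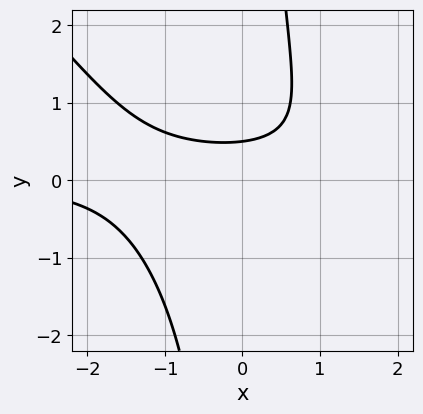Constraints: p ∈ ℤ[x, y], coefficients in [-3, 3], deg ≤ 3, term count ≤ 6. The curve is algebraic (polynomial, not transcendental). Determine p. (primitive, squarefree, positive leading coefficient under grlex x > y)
1. Degree: a generic line meets the curve in up to 3 points, so deg p = 3.
2. Against the integer gridlines: the curve avoids every integer x-axis point in the box.
3. Solving for integer coefficients yields p as stated.

x^2*y + x*y^2 - 2*y + 1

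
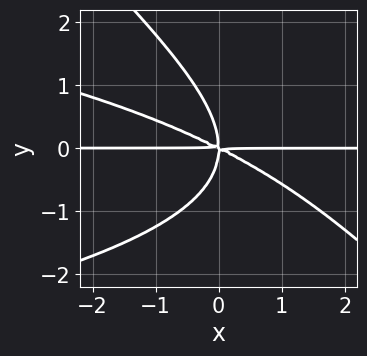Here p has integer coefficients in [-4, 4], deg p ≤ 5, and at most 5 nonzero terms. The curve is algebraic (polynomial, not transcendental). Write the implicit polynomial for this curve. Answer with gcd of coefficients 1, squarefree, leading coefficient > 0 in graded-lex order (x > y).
x*y^3 + y^4 + x^2*y + 2*x*y^2

The degree is 4 — a generic line meets the curve in up to 4 points.
Against the integer gridlines: the visible x-axis segment lies entirely on the curve.
The integer polynomial consistent with all of this is the stated p.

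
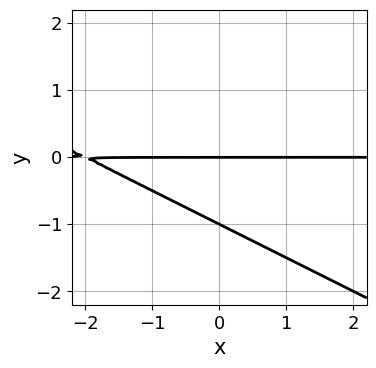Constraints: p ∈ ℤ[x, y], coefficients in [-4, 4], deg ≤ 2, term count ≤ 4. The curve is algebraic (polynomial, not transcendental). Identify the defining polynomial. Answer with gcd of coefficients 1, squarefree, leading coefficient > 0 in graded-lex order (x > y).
x*y + 2*y^2 + 2*y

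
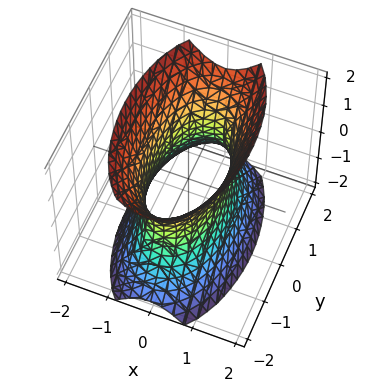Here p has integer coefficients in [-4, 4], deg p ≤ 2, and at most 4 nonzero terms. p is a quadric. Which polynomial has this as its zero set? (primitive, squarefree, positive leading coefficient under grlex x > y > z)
3*x^2 + y^2 - z^2 - 2

The degree is 2 — an hourglass — one-sheet hyperboloid; a quadric.
Symmetries: the z ↦ −z reflection is a symmetry, so z appears only in even powers; the x ↦ −x reflection is a symmetry, so x appears only in even powers; it's symmetric under y → −y, forcing even powers of y.
Checking where it meets the axes: it misses every integer gridline on the z-axis.
Matching integer coefficients to the picture gives p.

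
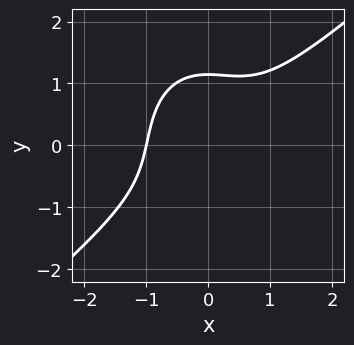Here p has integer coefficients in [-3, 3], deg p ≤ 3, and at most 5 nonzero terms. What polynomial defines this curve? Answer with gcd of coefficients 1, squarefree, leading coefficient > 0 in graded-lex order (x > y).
3*x^3 - 2*x^2*y - 2*y^3 + 3

1. Degree: the shape is more complex than any degree-2 curve, so deg p = 3.
2. Observable constraints: one x-axis crossing is at x = -1.
3. These observations pin down the coefficients.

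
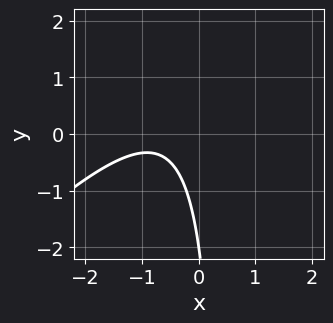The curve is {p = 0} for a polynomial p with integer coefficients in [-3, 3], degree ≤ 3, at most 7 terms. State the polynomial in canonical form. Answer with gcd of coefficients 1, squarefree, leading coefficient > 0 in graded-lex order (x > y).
1. Degree: no degree-1 curve has this shape, so deg p = 2.
2. From the visible intercepts: it crosses the y-axis at the gridline y = -2; it misses every integer gridline on the x-axis.
3. Matching integer coefficients to the picture gives p.

2*x^2 - 2*x*y + 3*x + y + 2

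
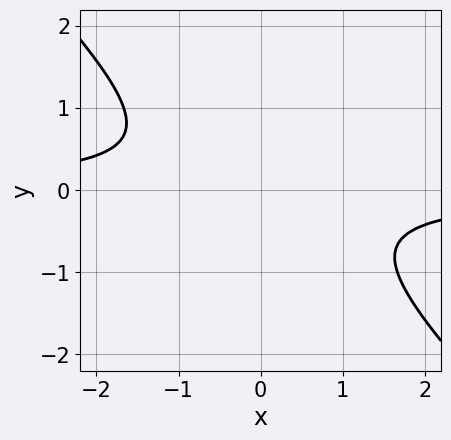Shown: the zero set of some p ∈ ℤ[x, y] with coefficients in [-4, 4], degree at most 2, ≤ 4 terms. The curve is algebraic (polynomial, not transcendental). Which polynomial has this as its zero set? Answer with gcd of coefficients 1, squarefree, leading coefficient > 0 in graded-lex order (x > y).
3*x*y + 3*y^2 + 2

First, degree: the shape is more complex than any degree-1 curve, so deg p = 2.
Then, from the axis intercepts and sections: it misses every integer gridline on the y-axis; no x-intercept at any integer in the box.
Finally, the integer polynomial consistent with all of this is the stated p.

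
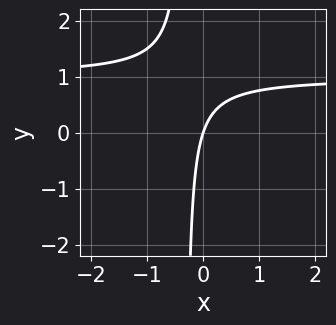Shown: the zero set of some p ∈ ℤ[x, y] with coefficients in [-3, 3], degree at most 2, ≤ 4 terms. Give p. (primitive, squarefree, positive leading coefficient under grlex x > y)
(a) The degree is 2 — no degree-1 curve has this shape.
(b) Against the integer gridlines: it meets the x-axis at x = 0 (among the integer gridlines); it meets the y-axis at y = 0 (among the integer gridlines).
(c) The integer polynomial consistent with all of this is the stated p.

3*x*y - 3*x + y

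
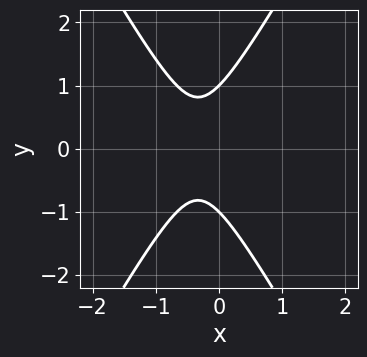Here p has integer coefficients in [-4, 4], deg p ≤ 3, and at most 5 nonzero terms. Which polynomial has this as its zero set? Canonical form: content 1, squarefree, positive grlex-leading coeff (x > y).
Degree: no degree-1 curve has this shape, so deg p = 2.
Symmetries: the y ↦ −y reflection is a symmetry, so y appears only in even powers.
Against the integer gridlines: no x-intercept at any integer in the box; the y-axis gridline crossings are at y ∈ {-1, 1}.
Together with the visible shape, these determine p as stated.

3*x^2 - y^2 + 2*x + 1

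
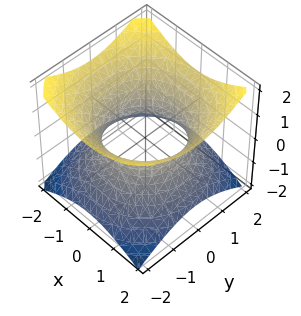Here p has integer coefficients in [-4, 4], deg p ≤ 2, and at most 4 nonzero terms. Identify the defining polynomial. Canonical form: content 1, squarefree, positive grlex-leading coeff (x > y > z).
First, degree: one connected sheet with a waist; a quadric, so deg p = 2.
Next, symmetries: mirror symmetry z ↦ −z ⇒ only even powers of z; every cross-section ⟂ z is a circle, so x, y appear only via x² + y².
Next, reading off the gridlines: a circular section at z = -1 has radius between 1 and 2; no z-intercept at any integer in the box.
Finally, the integer polynomial consistent with all of this is the stated p.

2*x^2 + 2*y^2 - 3*z^2 - 3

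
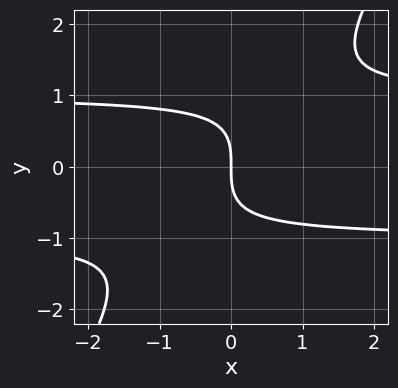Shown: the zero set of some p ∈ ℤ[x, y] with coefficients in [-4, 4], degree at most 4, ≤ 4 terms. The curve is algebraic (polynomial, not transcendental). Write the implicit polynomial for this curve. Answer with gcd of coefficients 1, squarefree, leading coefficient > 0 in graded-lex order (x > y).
3*x*y^2 - 2*y^3 - 3*x

First, the degree is 3 — the shape is more complex than any degree-2 curve.
Next, against the integer gridlines: it meets the x-axis at x = 0 (among the integer gridlines); it meets the y-axis at y = 0 (among the integer gridlines).
Finally, these observations pin down the coefficients.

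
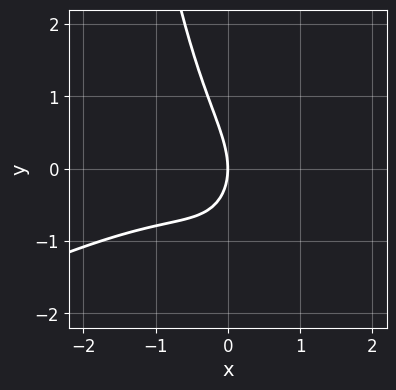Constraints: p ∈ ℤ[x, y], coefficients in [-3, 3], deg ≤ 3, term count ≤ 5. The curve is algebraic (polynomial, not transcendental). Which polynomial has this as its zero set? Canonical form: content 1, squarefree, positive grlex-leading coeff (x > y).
x^3 - 2*x^2*y + x*y + y^2 + 2*x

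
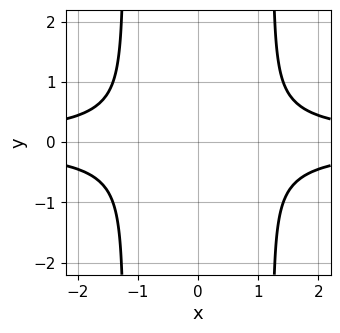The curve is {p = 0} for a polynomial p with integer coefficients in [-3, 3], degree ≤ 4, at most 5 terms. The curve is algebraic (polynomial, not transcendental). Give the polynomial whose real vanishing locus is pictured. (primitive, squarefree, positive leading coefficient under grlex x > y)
2*x^2*y^2 - 3*y^2 - 1

(a) Degree: the shape is more complex than any degree-3 curve, so deg p = 4.
(b) Symmetries: the y ↦ −y reflection is a symmetry, so y appears only in even powers; it's symmetric under x → −x, forcing even powers of x.
(c) Against the integer gridlines: the curve avoids every integer x-axis point in the box; the curve avoids every integer y-axis point in the box.
(d) The integer polynomial consistent with all of this is the stated p.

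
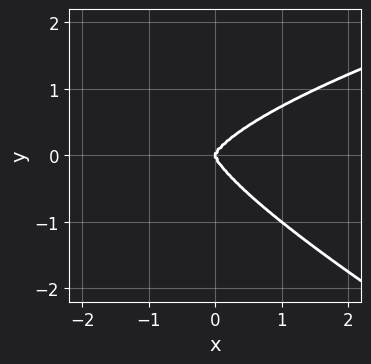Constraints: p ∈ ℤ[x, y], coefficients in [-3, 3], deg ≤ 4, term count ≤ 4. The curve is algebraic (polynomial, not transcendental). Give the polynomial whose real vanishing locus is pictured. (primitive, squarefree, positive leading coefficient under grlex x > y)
x*y^3 + 2*y^4 - x^3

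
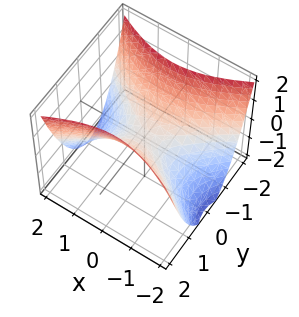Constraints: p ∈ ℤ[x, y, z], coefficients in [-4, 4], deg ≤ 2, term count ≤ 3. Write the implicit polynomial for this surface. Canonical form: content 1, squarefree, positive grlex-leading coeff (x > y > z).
x^2 - 2*y^2 + 2*z

The degree is 2 — a hyperbolic paraboloid; a quadric.
Symmetries: it's symmetric under y → −y, forcing even powers of y; it's symmetric under x → −x, forcing even powers of x.
From the visible intercepts: it crosses the z-axis at the gridline z = 0; it crosses the x-axis at the gridline x = 0.
Assembling these constraints gives the stated polynomial.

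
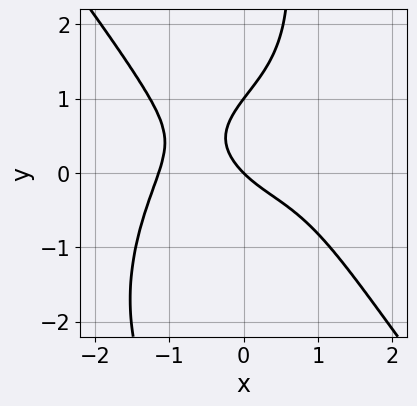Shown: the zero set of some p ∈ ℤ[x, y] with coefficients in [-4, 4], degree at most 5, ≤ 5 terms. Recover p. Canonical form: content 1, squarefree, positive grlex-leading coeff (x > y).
2*x^4 + x*y^3 - 3*y^2 + 3*x + 3*y

1. deg p = 4. No degree-3 curve has this shape.
2. Reading off the gridlines: it crosses the x-axis at the gridline x = 0; the y-axis gridline crossings are at y ∈ {0, 1}.
3. These observations pin down the coefficients.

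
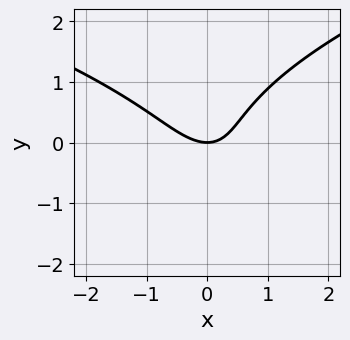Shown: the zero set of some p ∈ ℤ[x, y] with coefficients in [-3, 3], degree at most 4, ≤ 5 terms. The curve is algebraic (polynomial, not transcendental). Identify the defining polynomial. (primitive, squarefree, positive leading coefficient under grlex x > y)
3*y^3 - 3*x^2 - 2*x*y + 3*y

1. The degree is 3 — a generic line meets the curve in up to 3 points.
2. From the axis intercepts and sections: one x-axis crossing is at x = 0; it crosses the y-axis at the gridline y = 0.
3. The integer polynomial consistent with all of this is the stated p.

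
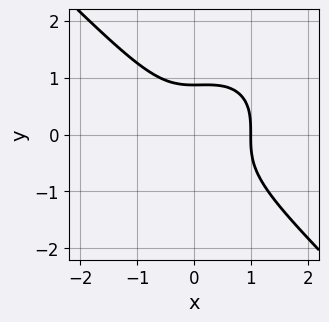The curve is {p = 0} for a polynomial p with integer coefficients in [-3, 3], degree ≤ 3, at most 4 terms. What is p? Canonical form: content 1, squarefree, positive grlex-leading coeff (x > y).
First, deg p = 3. No degree-2 curve has this shape.
Then, reading off the gridlines: it crosses the x-axis at the gridline x = 1.
Finally, together with the visible shape, these determine p as stated.

3*x^3 + 3*y^3 - x^2 - 2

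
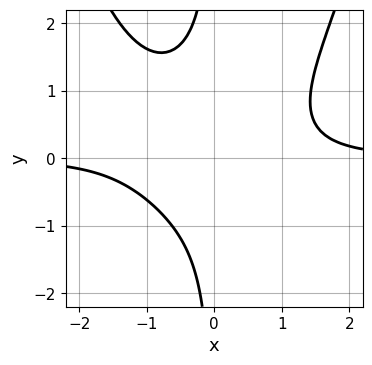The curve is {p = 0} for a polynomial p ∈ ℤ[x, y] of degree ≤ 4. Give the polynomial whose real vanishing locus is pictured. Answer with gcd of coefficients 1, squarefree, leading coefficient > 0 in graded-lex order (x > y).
2*x^3*y - 3*x*y^2 + x*y - 3

The degree is 4 — the shape is more complex than any degree-3 curve.
Observable constraints: it misses every integer gridline on the y-axis; the curve avoids every integer x-axis point in the box.
Solving for integer coefficients yields p as stated.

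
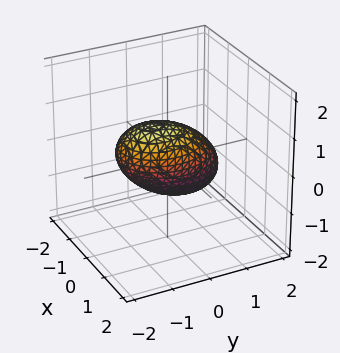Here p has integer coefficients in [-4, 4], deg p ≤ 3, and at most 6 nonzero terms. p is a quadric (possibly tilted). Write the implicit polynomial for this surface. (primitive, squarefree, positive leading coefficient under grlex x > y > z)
3*x^2 - 2*x*z + 2*y^2 + 2*y*z + 3*z^2 - 3

1. Degree: no degree-1 surface has this shape, so deg p = 2.
2. Reading off the gridlines: among the integer gridlines, it crosses the z-axis at z ∈ {-1, 1}; among the integer gridlines, it crosses the x-axis at x ∈ {-1, 1}.
3. The integer polynomial consistent with all of this is the stated p.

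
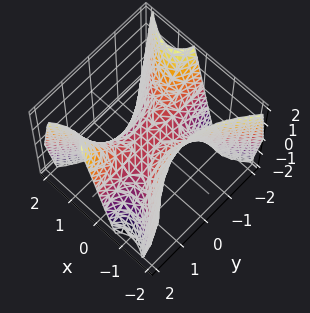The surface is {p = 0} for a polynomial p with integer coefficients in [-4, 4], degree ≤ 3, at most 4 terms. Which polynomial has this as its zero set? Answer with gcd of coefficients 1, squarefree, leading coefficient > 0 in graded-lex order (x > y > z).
x^3 - x*y^2 + z

(a) The degree is 3 — a generic line meets the surface in up to 3 points.
(b) Against the integer gridlines: one x-axis crossing is at x = 0; the visible y-axis segment lies entirely on the surface; one z-axis crossing is at z = 0.
(c) Fitting integer coefficients to these (and the overall shape) gives p.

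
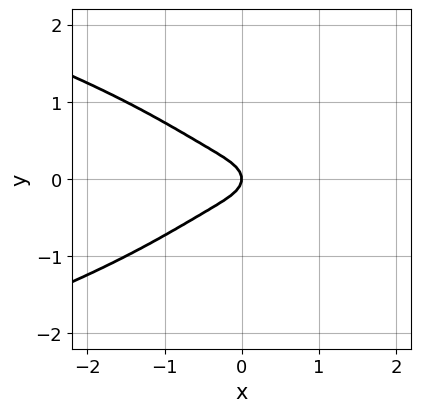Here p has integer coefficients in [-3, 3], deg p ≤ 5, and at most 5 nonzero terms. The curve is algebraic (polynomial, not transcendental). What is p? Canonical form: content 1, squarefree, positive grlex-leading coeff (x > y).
First, deg p = 4.
Next, symmetries: mirror symmetry y ↦ −y ⇒ only even powers of y.
Next, from the visible intercepts: it crosses the y-axis at the gridline y = 0; one x-axis crossing is at x = 0.
Finally, solving for integer coefficients yields p as stated.

x^2*y^2 + 3*y^4 + 2*x^3 + 3*y^2 + x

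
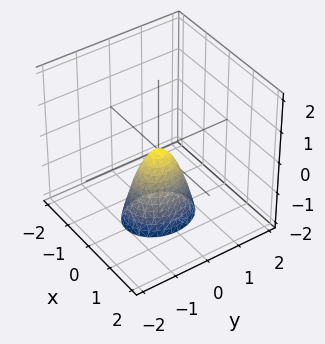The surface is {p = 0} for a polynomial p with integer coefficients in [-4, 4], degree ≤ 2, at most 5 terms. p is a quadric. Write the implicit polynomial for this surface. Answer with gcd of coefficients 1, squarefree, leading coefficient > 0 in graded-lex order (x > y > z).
3*x^2 + 2*y^2 + z

deg p = 2.
Symmetries: it's symmetric under y → −y, forcing even powers of y; it's symmetric under x → −x, forcing even powers of x.
Reading off the gridlines: it meets the x-axis at x = 0 (among the integer gridlines); one z-axis crossing is at z = 0.
These observations pin down the coefficients.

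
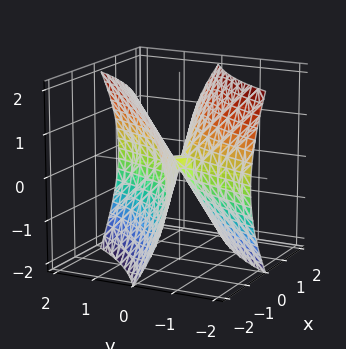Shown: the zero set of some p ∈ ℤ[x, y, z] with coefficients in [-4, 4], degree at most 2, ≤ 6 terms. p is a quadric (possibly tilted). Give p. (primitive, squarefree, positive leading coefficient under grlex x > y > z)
(a) The degree is 2 — no degree-1 surface has this shape.
(b) Against the integer gridlines: one z-axis crossing is at z = 0; one x-axis crossing is at x = 0; it meets the y-axis at y = 0 (among the integer gridlines).
(c) Solving for integer coefficients yields p as stated.

x^2 - 3*x*y + y^2 - z^2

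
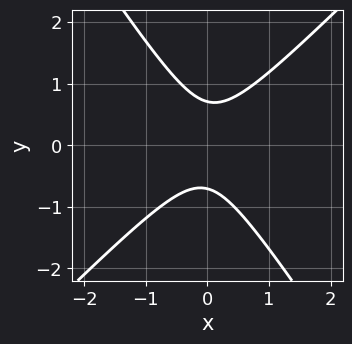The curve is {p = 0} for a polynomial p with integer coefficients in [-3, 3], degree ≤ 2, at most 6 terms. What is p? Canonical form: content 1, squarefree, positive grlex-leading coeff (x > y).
First, the degree is 2 — no degree-1 curve has this shape.
Then, checking where it meets the axes: it misses every integer gridline on the x-axis.
Finally, solving for integer coefficients yields p as stated.

3*x^2 - x*y - 2*y^2 + 1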